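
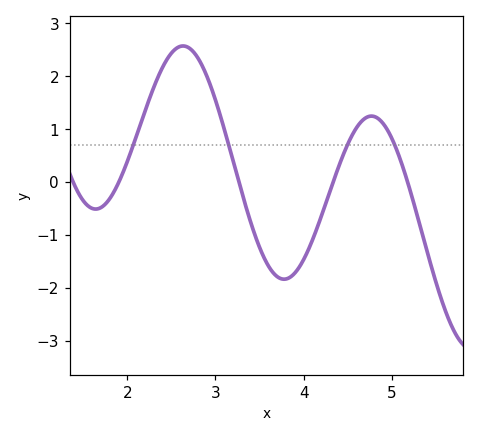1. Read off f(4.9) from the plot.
1.11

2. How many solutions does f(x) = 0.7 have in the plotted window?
4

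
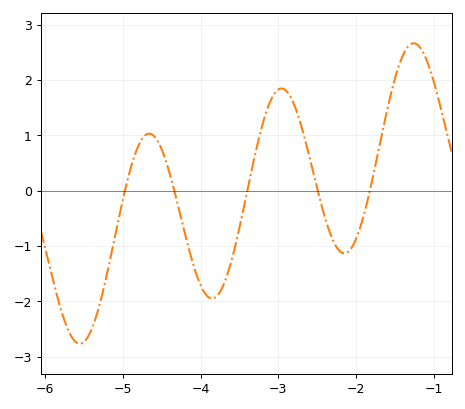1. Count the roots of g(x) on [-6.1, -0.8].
5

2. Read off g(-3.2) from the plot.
1.2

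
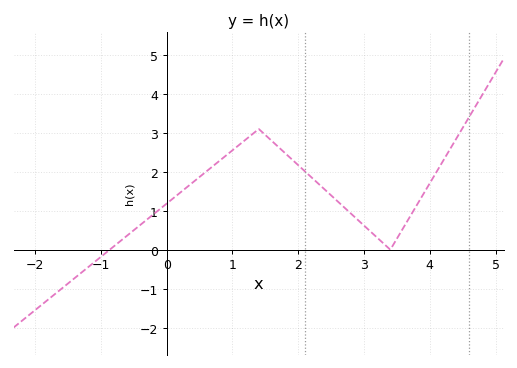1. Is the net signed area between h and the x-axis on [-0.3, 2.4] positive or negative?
positive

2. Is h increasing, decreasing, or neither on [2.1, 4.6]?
neither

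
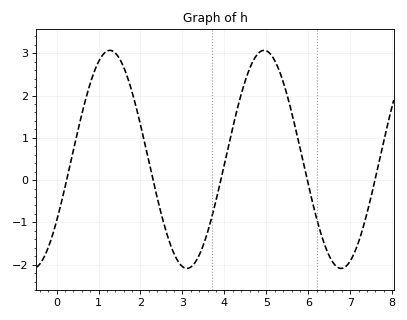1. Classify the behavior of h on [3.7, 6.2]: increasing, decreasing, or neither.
neither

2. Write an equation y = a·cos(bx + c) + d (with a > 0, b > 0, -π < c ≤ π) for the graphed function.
y = 2.58cos(1.7x - 2.2) + 0.49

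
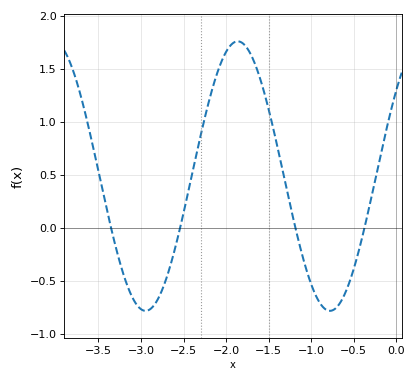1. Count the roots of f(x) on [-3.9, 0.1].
4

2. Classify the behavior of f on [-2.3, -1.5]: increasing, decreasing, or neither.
neither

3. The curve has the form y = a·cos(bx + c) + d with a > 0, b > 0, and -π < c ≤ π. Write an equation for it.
y = 1.27cos(2.9x - 0.88) + 0.49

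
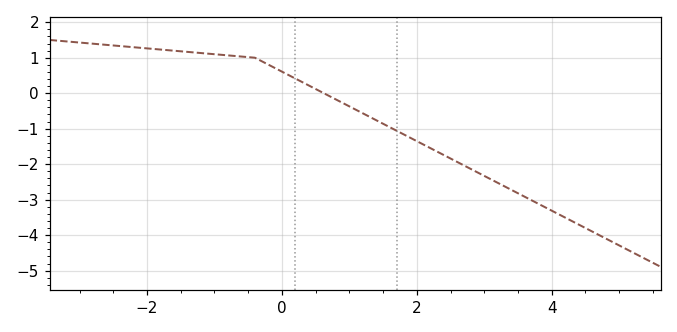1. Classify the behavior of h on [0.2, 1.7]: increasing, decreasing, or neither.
decreasing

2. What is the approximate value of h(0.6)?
0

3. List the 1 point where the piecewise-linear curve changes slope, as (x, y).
(-0.4, 1)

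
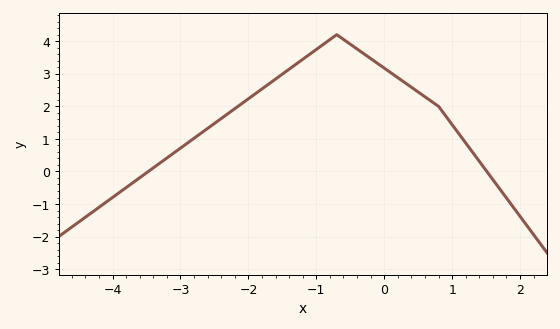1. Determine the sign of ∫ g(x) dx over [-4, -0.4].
positive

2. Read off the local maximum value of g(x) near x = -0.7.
4.2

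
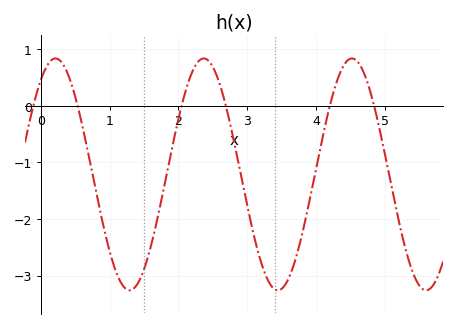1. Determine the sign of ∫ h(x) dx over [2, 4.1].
negative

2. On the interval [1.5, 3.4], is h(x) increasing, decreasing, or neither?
neither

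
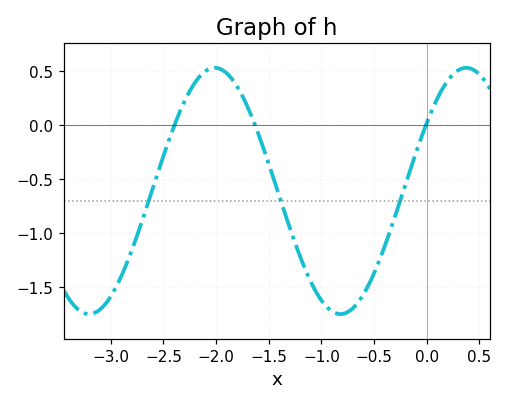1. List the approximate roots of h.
-2.4, -1.6, 0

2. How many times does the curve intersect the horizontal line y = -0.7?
3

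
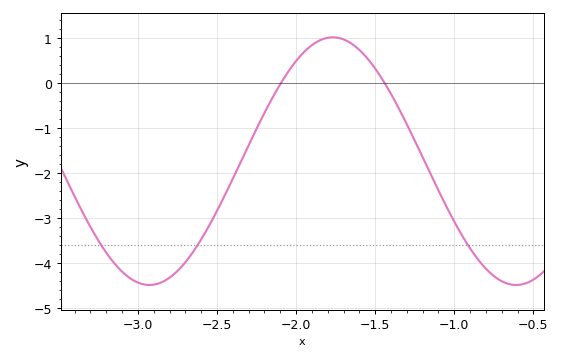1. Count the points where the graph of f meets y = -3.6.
3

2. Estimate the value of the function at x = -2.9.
-4.5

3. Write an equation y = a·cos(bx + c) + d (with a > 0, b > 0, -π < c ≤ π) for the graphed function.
y = 2.75cos(2.7x - 1.5) - 1.74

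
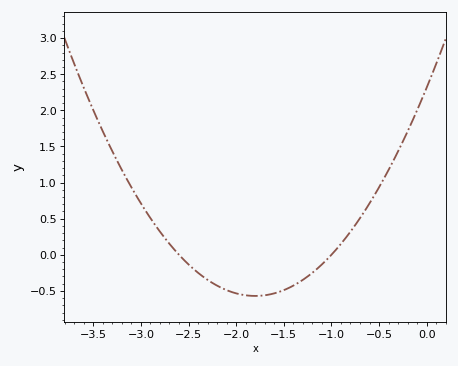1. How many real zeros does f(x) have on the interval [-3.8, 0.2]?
2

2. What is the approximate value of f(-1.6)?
-0.534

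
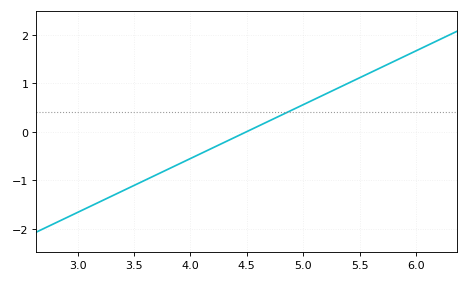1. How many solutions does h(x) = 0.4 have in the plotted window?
1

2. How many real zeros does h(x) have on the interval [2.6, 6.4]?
1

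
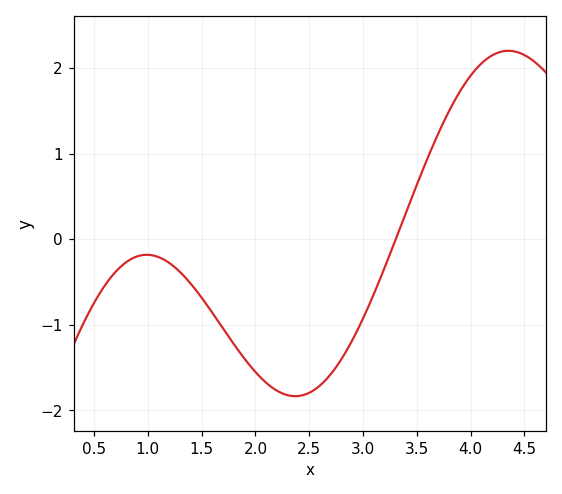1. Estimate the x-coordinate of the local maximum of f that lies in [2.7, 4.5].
4.3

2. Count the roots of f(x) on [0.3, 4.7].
1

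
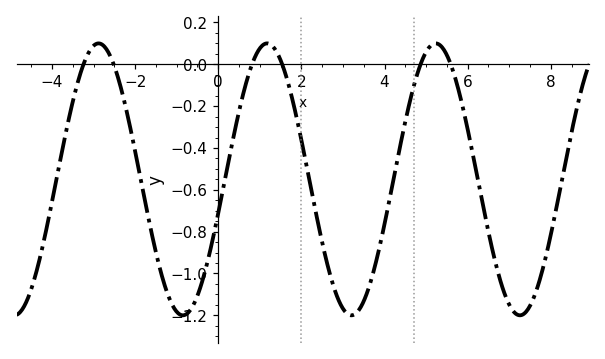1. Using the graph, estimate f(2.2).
-0.561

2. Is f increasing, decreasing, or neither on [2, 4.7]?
neither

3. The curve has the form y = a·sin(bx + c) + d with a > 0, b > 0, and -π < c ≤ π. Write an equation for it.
y = 0.65sin(1.55x - 0.252) - 0.55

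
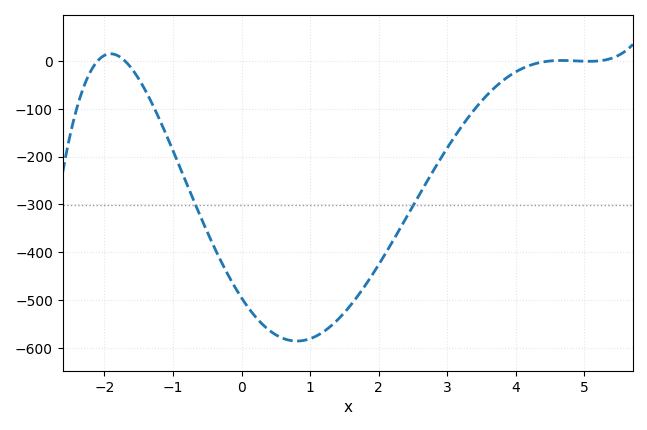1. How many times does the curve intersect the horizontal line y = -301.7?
2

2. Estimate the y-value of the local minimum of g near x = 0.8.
-586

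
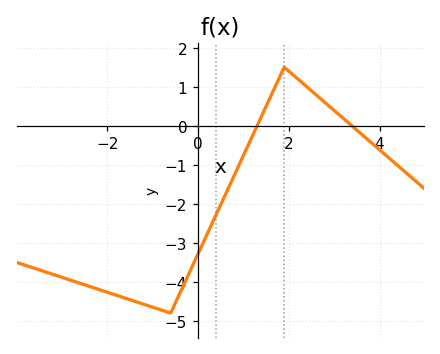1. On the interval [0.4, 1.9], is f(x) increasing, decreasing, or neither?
increasing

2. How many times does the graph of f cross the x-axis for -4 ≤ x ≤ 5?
2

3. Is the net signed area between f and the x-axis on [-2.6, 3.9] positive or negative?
negative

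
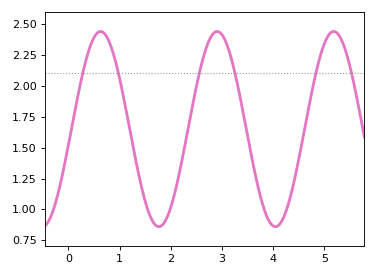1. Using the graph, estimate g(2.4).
1.78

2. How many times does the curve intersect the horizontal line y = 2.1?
6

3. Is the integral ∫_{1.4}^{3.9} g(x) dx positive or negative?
positive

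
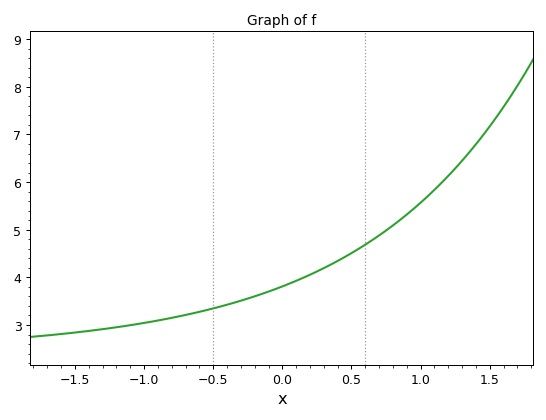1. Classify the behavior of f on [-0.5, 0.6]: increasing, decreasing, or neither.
increasing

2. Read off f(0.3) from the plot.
4.19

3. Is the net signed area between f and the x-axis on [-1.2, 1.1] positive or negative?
positive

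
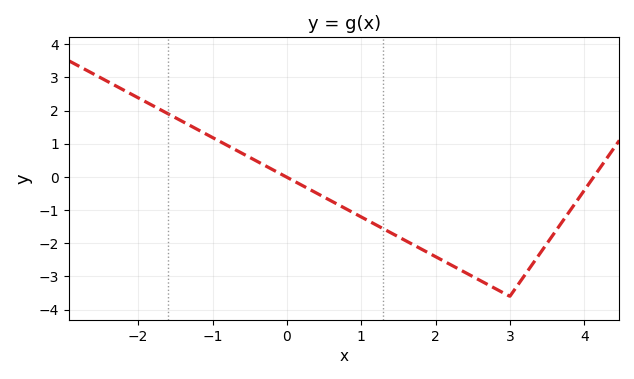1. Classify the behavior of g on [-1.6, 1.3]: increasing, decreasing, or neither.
decreasing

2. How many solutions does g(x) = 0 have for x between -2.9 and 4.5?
2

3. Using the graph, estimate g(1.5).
-1.81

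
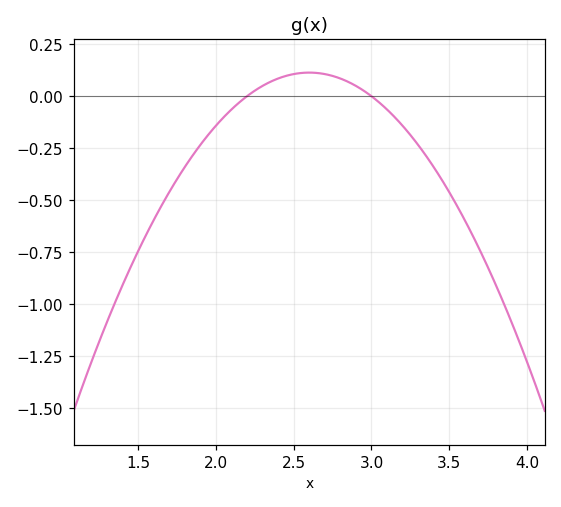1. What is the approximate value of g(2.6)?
0.114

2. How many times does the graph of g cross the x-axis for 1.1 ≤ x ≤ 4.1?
2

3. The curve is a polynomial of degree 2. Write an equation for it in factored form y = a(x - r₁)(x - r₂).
y = -0.71(x - 2.2)(x - 3)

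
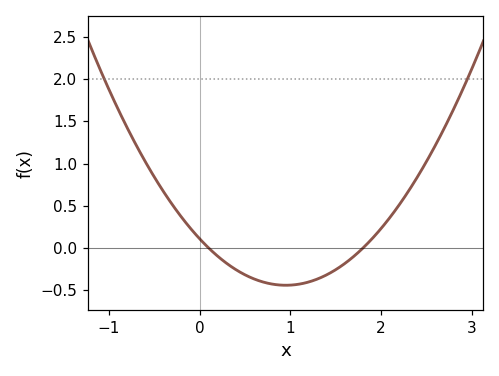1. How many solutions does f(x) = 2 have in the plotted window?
2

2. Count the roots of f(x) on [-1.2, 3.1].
2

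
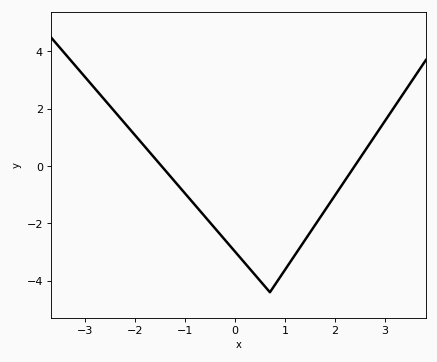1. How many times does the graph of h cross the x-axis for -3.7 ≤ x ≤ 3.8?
2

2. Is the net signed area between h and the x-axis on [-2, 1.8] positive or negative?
negative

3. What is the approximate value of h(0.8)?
-4.2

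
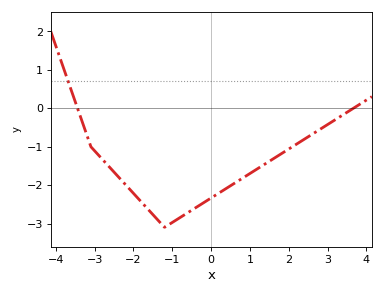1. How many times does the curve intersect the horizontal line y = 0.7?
1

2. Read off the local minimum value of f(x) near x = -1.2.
-3.1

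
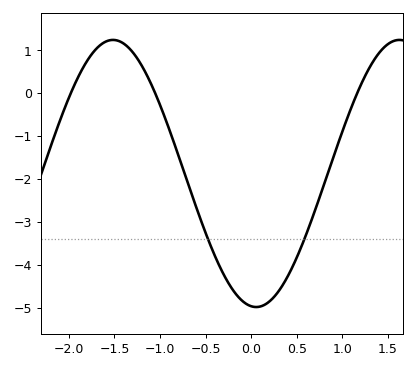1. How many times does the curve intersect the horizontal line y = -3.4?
2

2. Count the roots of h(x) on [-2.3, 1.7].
3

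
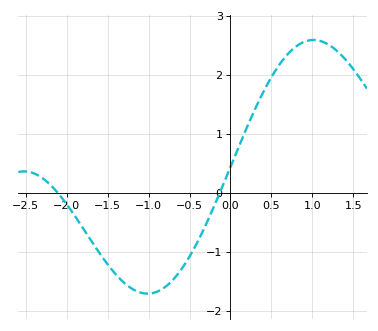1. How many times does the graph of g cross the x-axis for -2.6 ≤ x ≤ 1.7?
2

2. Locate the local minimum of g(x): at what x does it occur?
-1.01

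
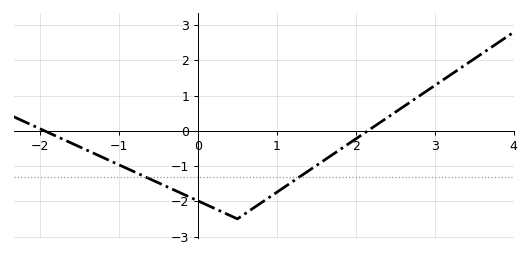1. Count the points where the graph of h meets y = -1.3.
2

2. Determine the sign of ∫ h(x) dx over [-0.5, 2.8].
negative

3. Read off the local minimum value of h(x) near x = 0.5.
-2.5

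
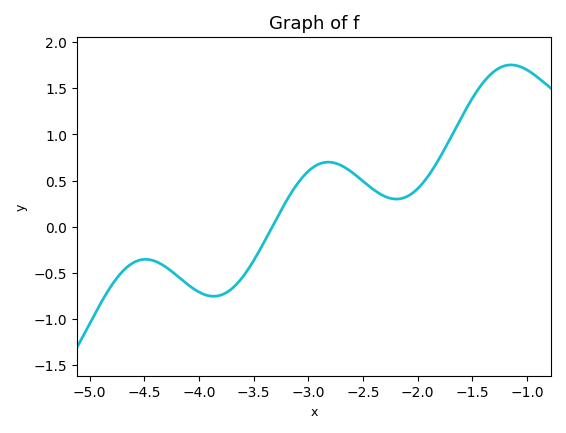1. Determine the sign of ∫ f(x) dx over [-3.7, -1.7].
positive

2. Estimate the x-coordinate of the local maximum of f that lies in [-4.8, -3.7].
-4.49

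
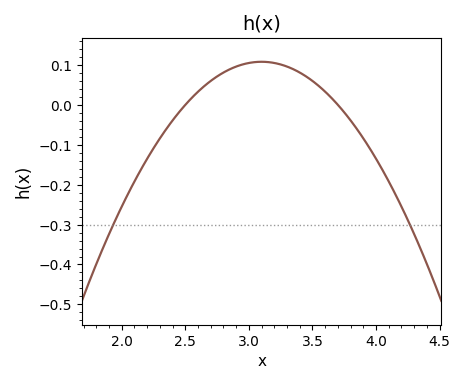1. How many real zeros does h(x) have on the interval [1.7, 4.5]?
2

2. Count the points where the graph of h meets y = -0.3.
2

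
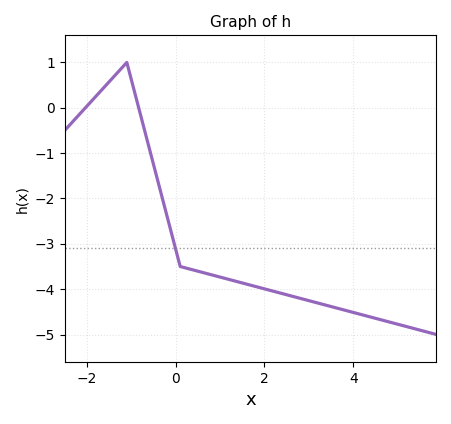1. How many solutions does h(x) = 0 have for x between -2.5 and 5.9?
2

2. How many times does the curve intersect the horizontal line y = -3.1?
1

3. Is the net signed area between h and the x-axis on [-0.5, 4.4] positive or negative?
negative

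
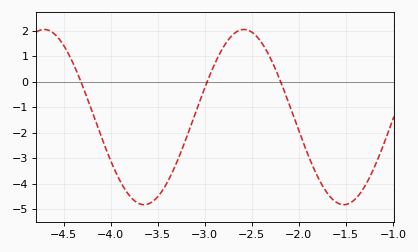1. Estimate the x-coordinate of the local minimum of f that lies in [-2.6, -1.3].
-1.5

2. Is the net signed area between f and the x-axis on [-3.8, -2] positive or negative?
negative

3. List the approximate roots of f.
-4.3, -3, -2.2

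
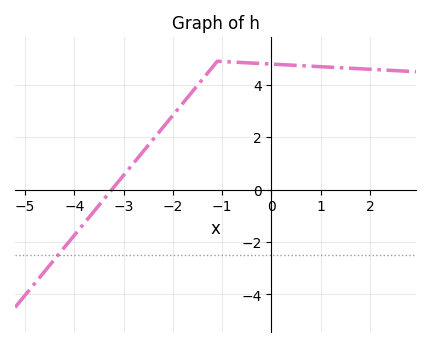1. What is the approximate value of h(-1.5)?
3.98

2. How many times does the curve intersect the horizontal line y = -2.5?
1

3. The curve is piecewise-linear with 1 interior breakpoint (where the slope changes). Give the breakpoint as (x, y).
(-1.1, 4.9)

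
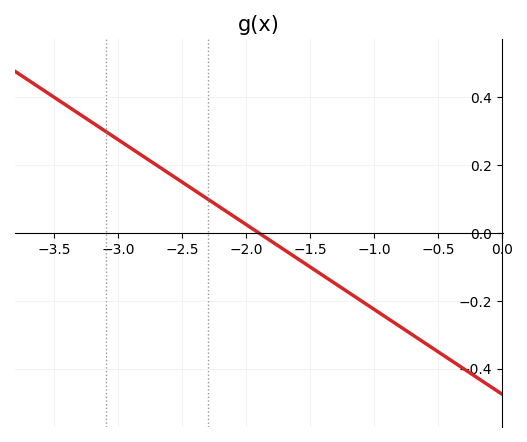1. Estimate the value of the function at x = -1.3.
-0.15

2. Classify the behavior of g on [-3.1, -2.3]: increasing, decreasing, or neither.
decreasing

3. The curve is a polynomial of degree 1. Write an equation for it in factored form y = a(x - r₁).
y = -0.25(x + 1.9)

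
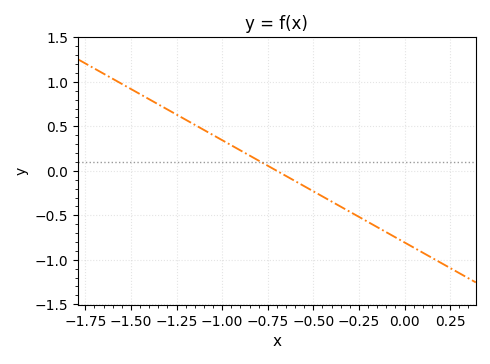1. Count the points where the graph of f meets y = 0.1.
1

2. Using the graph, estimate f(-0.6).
-0.1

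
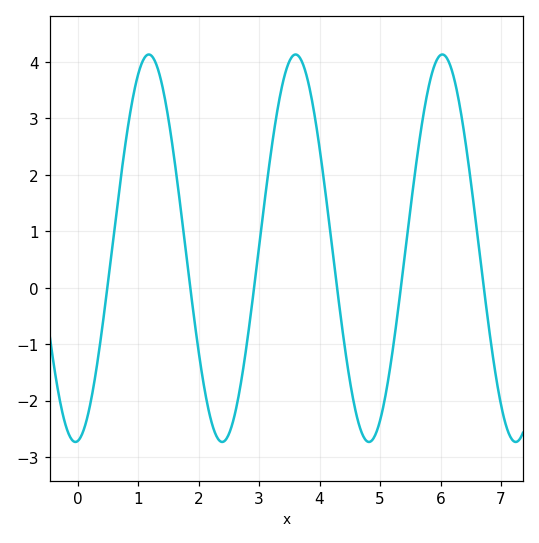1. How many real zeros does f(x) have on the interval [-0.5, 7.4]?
6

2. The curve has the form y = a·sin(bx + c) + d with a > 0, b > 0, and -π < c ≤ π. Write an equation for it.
y = 3.43sin(2.6x - 1.5) + 0.7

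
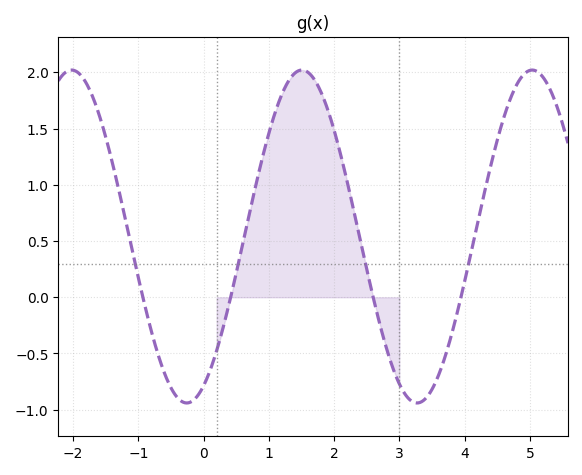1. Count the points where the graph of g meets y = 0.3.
4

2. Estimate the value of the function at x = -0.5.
-0.805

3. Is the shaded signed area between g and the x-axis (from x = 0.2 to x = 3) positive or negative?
positive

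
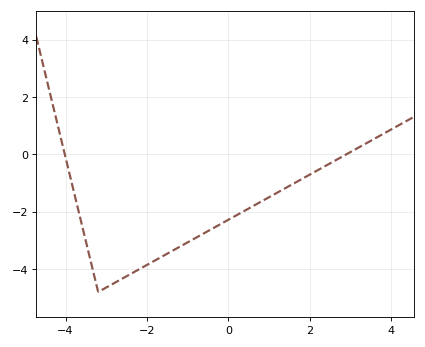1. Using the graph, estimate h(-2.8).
-4.49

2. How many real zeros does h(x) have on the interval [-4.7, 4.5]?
2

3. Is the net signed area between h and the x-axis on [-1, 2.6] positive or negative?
negative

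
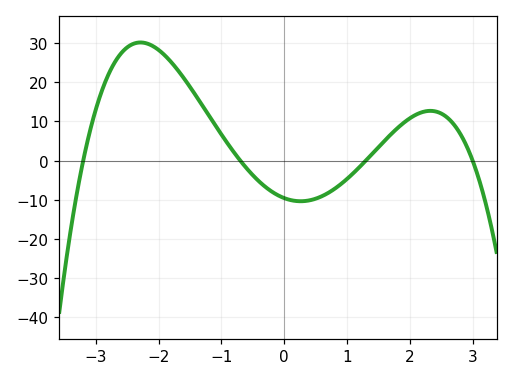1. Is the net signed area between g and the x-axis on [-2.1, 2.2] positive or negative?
positive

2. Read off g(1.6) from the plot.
5.1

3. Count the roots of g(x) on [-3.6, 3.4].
4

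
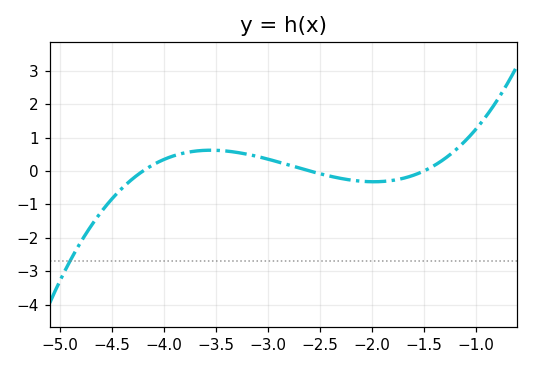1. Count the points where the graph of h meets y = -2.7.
1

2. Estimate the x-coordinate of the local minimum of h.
-2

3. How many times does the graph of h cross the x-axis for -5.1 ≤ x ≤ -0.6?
3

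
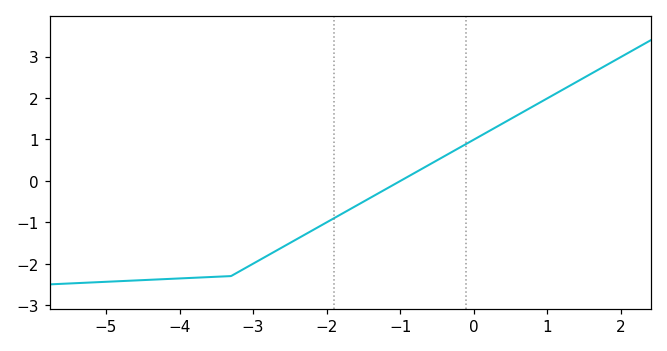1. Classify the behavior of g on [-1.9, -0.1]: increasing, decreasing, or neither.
increasing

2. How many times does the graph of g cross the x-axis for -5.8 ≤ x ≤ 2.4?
1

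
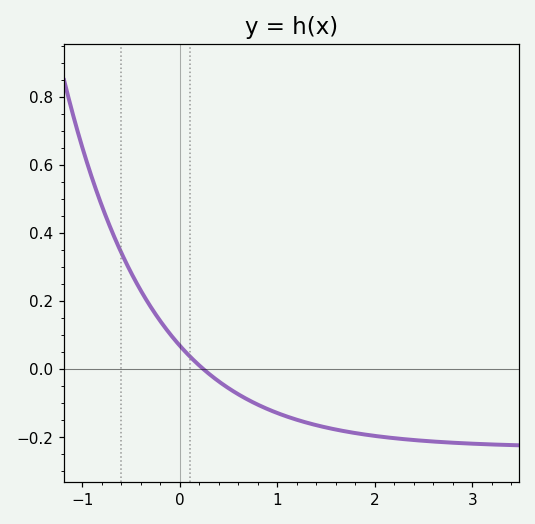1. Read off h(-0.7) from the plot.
0.409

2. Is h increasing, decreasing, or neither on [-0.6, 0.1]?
decreasing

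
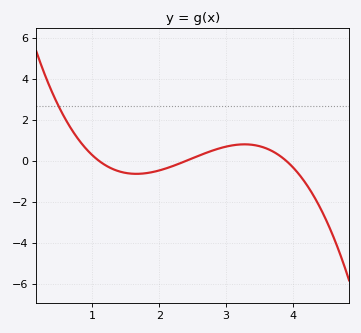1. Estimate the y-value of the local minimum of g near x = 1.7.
-0.631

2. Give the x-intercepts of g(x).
1.1, 2.4, 3.9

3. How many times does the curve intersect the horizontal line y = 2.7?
1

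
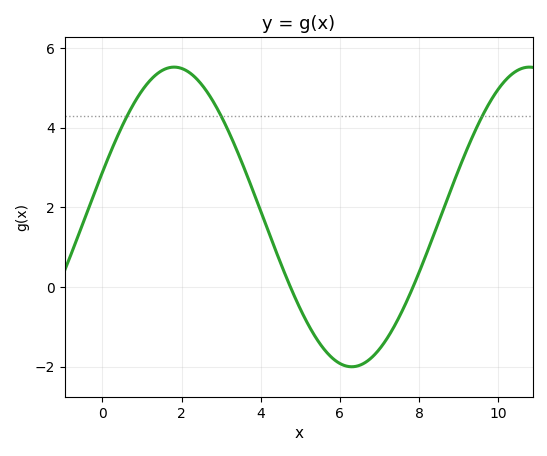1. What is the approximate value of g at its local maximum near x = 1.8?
5.6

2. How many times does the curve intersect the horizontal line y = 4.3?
3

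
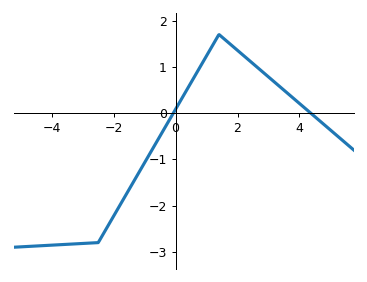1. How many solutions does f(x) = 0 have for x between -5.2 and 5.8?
2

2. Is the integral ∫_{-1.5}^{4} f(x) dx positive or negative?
positive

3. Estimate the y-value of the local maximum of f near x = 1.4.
1.7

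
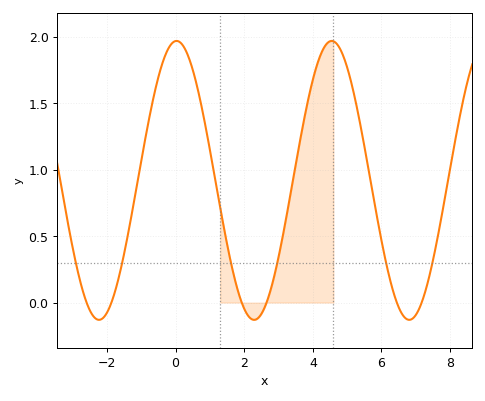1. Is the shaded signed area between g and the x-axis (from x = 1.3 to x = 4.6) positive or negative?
positive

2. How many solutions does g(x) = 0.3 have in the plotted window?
6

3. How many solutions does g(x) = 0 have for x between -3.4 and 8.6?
6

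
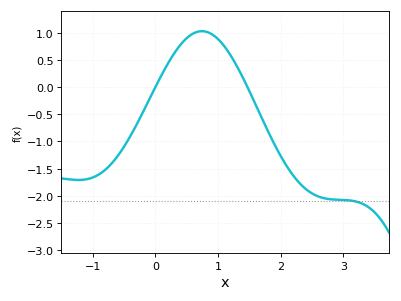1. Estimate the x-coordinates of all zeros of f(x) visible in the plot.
0, 1.47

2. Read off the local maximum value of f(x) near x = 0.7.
1.03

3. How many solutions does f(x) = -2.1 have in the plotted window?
1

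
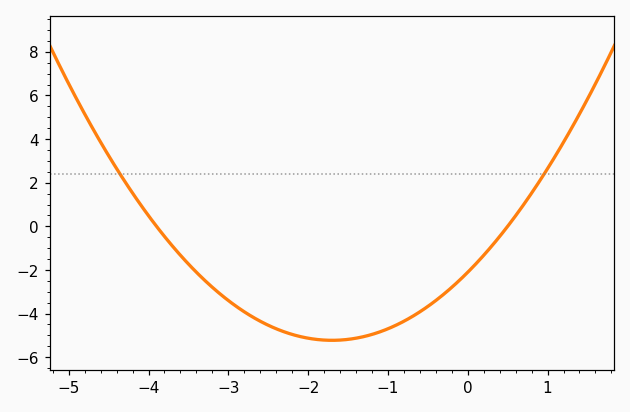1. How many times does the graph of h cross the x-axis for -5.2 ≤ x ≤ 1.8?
2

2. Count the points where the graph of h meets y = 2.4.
2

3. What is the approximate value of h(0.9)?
2.07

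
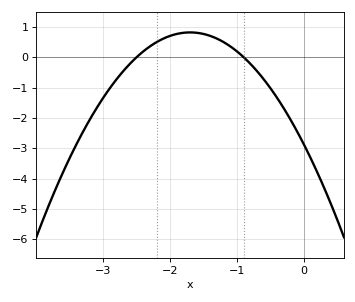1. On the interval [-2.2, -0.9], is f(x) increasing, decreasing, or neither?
neither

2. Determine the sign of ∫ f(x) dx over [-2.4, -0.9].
positive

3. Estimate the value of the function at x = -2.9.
-1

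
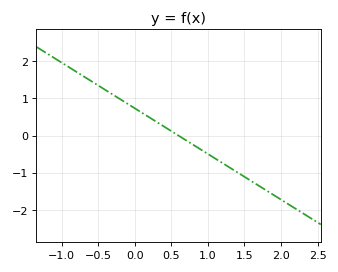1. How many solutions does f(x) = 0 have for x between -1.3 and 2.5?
1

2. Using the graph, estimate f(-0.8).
1.72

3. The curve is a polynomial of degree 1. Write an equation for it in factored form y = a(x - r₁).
y = -1.23(x - 0.6)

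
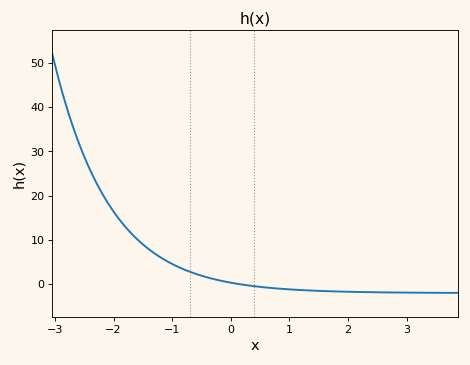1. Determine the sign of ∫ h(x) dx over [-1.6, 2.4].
positive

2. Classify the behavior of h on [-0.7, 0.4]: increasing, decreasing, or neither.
decreasing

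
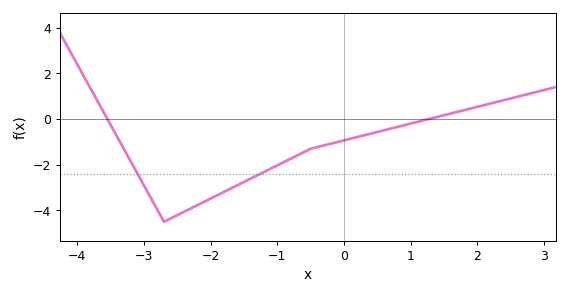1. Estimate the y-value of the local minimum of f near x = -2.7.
-4.4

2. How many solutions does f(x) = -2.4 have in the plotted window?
2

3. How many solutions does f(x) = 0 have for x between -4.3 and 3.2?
2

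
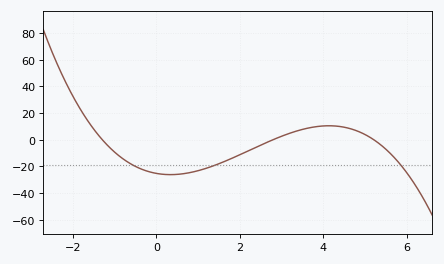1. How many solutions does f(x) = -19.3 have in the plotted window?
3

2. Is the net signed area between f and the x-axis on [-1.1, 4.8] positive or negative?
negative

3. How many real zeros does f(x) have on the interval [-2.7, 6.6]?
3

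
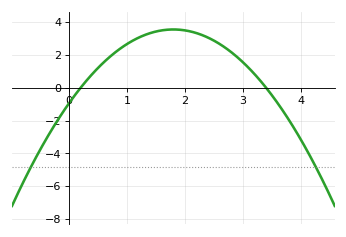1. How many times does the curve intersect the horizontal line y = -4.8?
2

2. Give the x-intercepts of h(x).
0.2, 3.4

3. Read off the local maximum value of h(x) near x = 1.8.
3.6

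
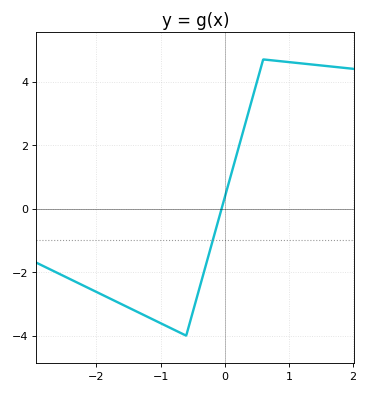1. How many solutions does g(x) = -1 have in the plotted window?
1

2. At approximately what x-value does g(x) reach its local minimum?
-0.6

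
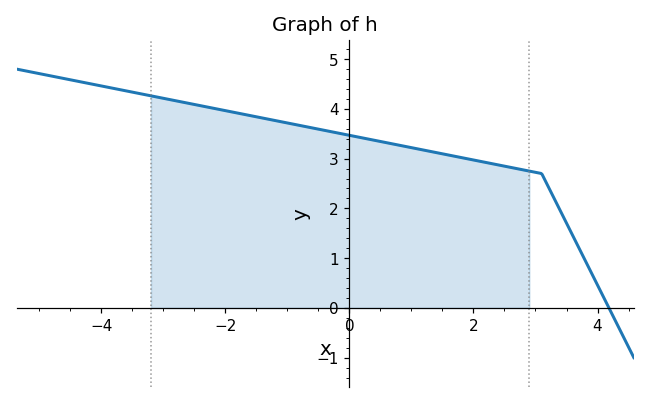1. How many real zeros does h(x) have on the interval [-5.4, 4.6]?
1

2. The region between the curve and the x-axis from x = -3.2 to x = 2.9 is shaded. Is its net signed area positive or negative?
positive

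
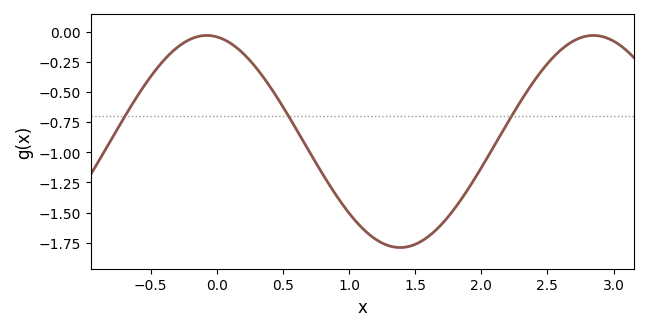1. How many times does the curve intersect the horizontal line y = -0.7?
3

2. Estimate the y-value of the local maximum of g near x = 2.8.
-0.03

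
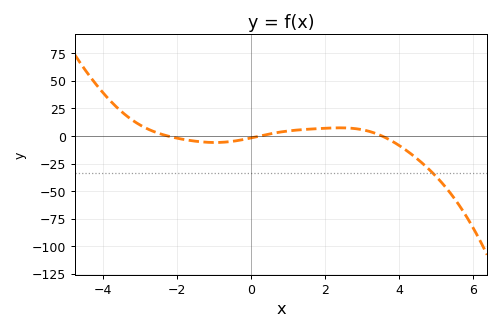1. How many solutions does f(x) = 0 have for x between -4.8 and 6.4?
3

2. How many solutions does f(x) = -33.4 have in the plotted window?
1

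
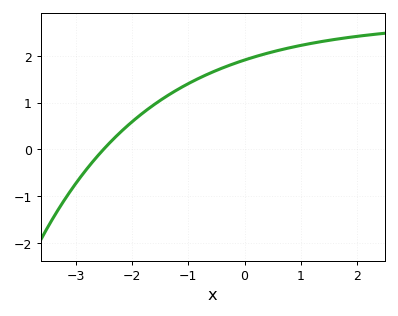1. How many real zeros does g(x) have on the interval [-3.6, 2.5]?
1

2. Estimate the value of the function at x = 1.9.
2.4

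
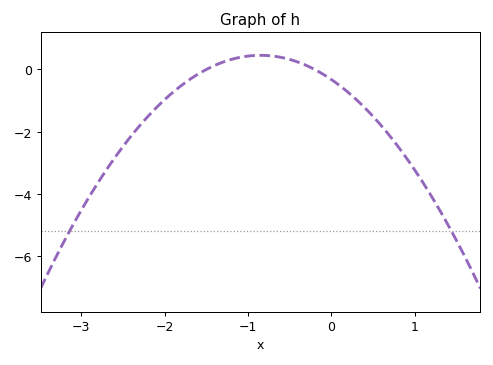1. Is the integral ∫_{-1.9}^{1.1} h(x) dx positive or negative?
negative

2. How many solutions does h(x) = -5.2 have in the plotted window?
2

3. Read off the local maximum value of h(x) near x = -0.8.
0.4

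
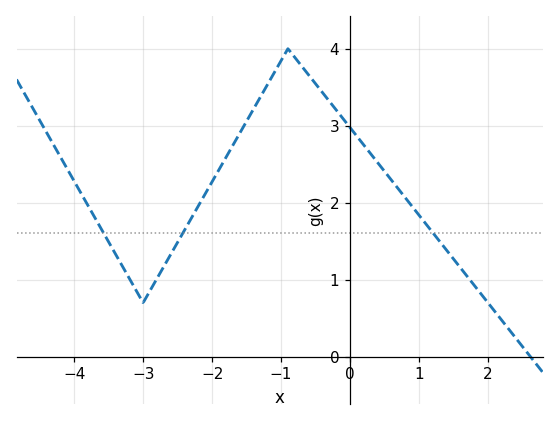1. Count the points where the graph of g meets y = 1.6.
3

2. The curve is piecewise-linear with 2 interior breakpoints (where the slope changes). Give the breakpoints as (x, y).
(-3, 0.7); (-0.9, 4)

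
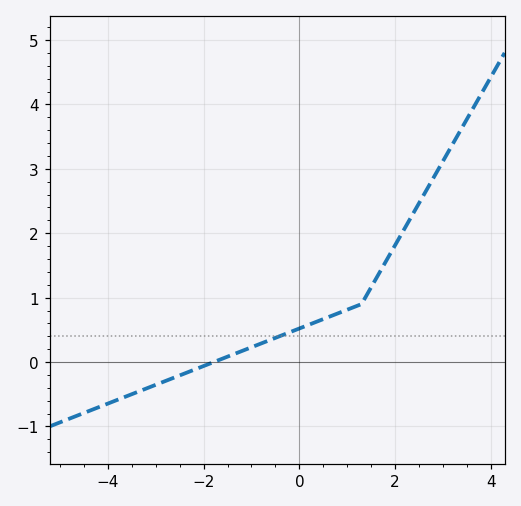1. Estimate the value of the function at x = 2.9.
3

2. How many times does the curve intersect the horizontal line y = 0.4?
1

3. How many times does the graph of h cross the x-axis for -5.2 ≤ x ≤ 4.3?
1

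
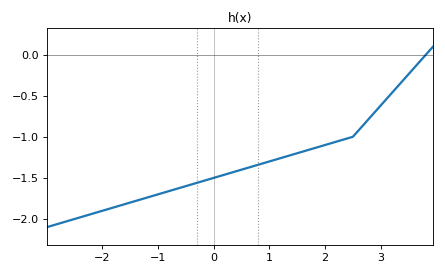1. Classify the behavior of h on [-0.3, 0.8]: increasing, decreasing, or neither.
increasing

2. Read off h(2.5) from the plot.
-1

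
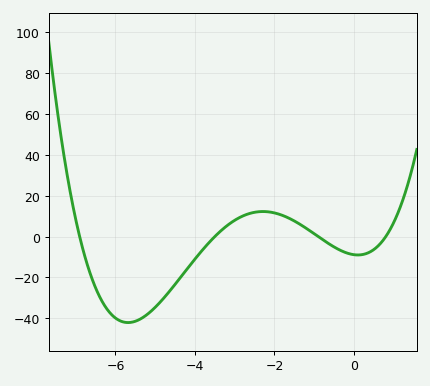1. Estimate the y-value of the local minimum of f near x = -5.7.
-42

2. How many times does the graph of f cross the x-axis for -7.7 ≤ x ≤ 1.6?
4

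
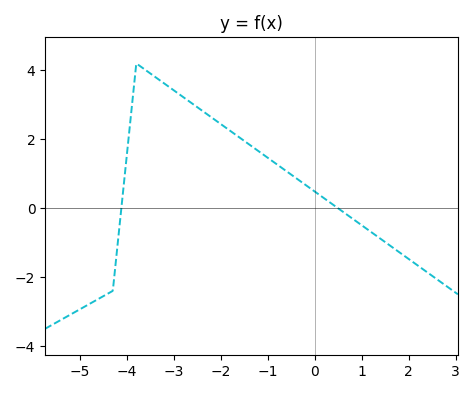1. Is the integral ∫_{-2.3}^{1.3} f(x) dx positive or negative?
positive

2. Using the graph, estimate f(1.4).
-0.8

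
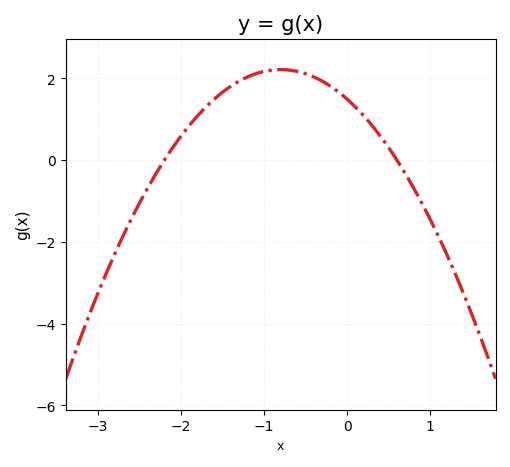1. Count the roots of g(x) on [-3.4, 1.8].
2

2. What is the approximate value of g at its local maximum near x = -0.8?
2.2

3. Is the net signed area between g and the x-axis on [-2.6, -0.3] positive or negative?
positive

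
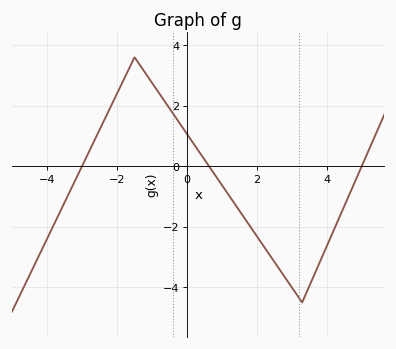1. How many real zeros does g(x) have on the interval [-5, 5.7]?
3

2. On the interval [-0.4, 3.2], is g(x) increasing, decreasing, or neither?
decreasing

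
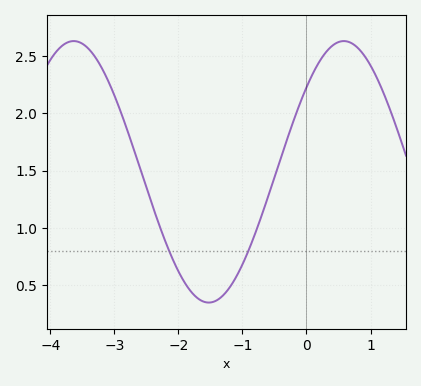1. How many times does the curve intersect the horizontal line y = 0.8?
2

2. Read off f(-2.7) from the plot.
1.7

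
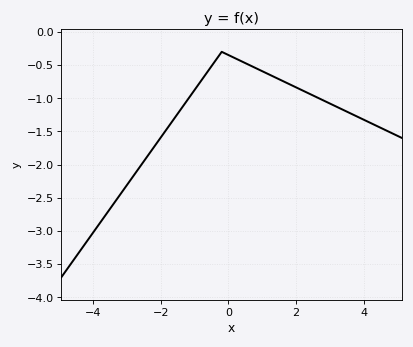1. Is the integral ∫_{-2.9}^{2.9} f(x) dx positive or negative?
negative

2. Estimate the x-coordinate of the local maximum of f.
-0.201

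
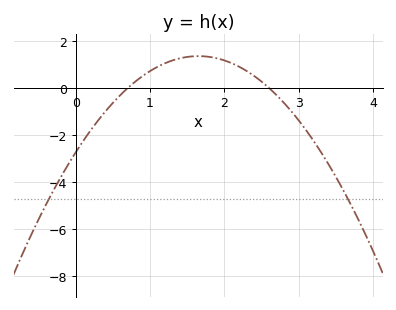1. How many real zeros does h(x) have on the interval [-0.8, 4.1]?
2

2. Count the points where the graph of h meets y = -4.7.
2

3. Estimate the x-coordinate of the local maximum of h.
1.6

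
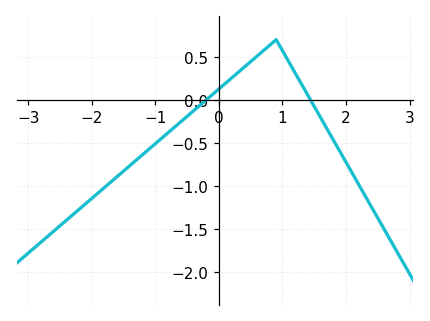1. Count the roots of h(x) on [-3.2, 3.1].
2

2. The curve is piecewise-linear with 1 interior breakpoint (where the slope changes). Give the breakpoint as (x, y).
(0.9, 0.7)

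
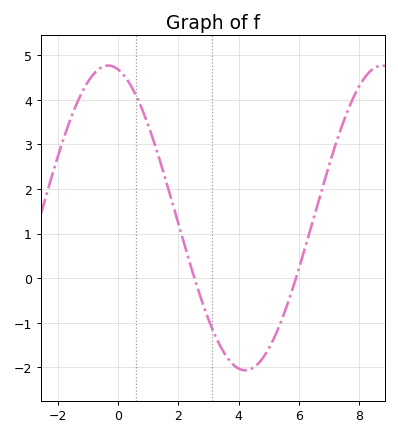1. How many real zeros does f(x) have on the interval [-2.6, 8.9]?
2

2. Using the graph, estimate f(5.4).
-0.995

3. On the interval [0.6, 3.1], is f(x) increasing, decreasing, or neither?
decreasing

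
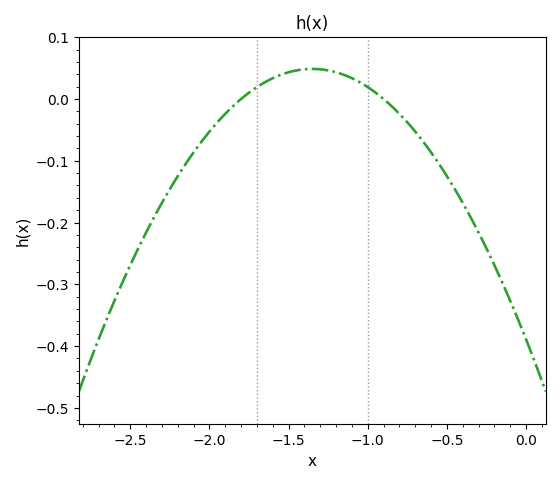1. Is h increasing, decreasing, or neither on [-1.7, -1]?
neither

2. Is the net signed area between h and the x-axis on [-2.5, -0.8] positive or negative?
negative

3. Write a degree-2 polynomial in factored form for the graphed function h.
y = -0.24(x + 1.8)(x + 0.9)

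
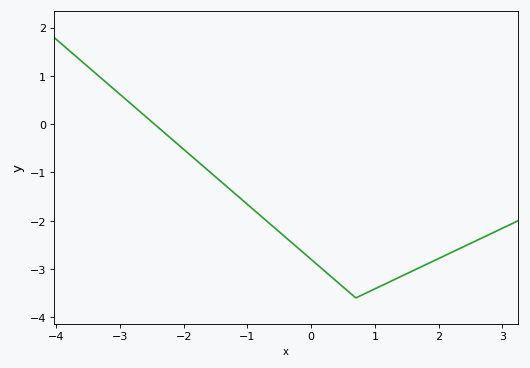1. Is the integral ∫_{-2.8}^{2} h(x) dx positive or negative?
negative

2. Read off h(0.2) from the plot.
-3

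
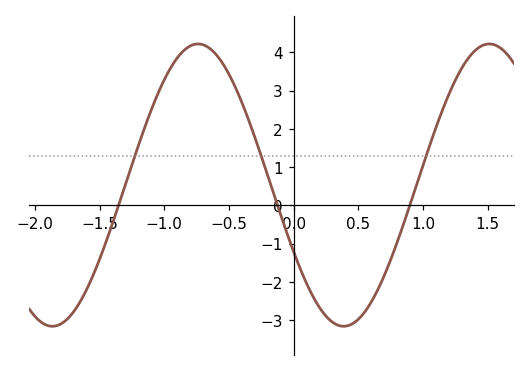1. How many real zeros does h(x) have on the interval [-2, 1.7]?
3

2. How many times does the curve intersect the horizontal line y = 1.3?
3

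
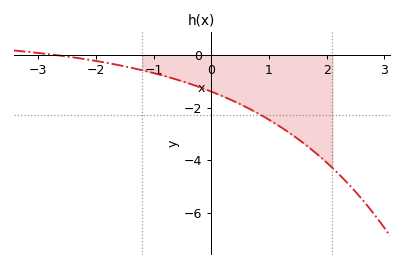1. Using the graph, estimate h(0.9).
-2.33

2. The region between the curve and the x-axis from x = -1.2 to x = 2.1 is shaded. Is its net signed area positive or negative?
negative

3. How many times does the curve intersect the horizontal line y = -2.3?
1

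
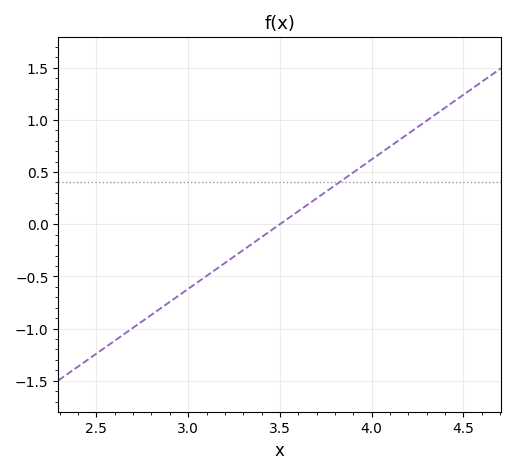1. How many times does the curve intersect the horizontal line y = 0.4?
1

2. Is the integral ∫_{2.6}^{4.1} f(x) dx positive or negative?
negative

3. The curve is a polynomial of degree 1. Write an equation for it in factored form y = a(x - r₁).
y = 1.24(x - 3.5)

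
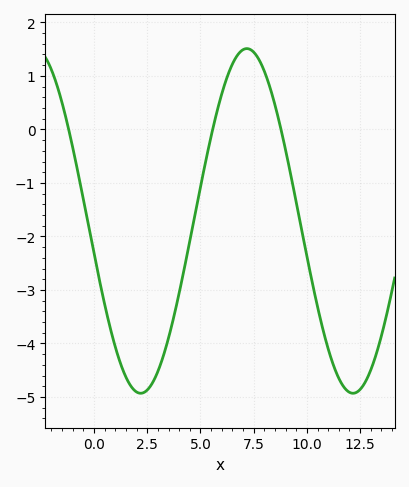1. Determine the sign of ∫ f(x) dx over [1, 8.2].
negative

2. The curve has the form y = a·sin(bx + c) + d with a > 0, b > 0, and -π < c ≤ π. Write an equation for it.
y = 3.22sin(0.63x - 3) - 1.71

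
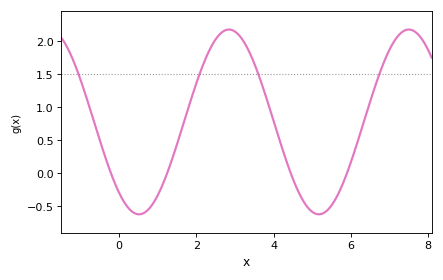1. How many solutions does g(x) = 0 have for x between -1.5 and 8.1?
4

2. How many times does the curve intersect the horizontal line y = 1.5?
4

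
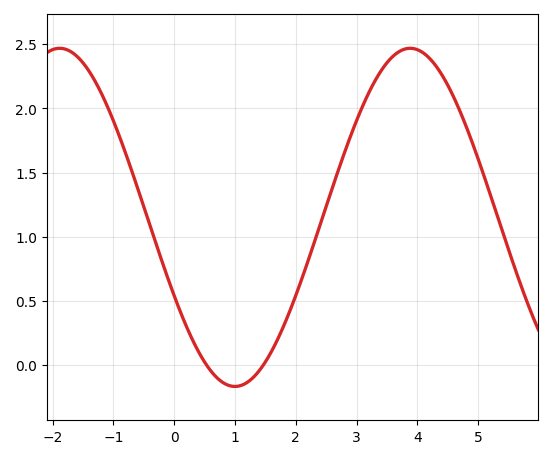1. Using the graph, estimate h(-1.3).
2.21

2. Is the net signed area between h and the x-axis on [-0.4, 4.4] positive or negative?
positive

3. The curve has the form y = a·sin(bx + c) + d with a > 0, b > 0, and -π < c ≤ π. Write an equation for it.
y = 1.32sin(1.09x - 2.66) + 1.15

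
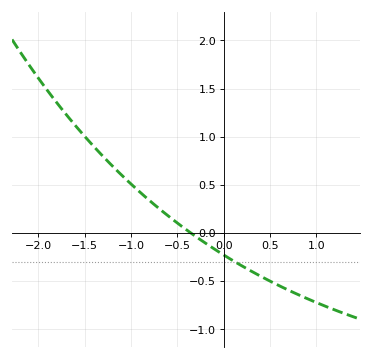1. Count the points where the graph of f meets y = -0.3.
1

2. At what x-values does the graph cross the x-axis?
-0.4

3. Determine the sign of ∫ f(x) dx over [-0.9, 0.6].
negative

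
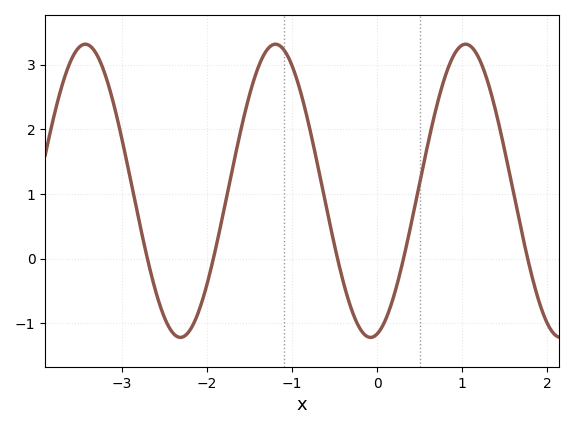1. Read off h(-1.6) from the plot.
2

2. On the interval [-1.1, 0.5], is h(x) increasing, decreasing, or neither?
neither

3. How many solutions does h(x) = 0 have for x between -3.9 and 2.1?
5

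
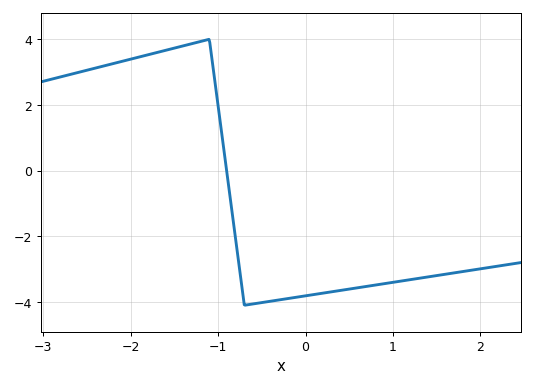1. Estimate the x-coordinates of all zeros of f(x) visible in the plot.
-0.902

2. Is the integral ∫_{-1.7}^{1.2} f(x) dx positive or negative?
negative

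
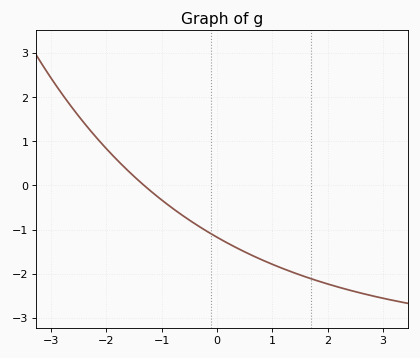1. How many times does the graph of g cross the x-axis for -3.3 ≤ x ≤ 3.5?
1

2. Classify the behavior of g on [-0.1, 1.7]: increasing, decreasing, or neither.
decreasing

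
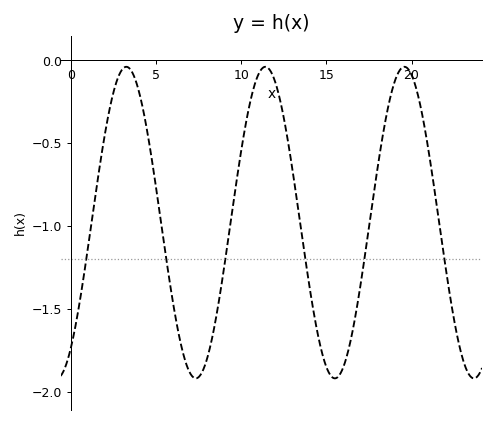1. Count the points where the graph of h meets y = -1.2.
6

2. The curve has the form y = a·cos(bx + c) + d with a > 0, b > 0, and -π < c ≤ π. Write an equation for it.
y = 0.94cos(0.77x - 2.51) - 0.98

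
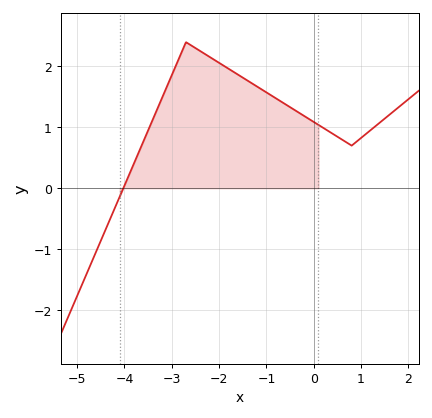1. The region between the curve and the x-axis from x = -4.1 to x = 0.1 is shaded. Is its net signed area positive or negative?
positive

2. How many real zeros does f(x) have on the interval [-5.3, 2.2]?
1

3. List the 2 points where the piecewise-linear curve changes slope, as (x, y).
(-2.7, 2.4); (0.8, 0.7)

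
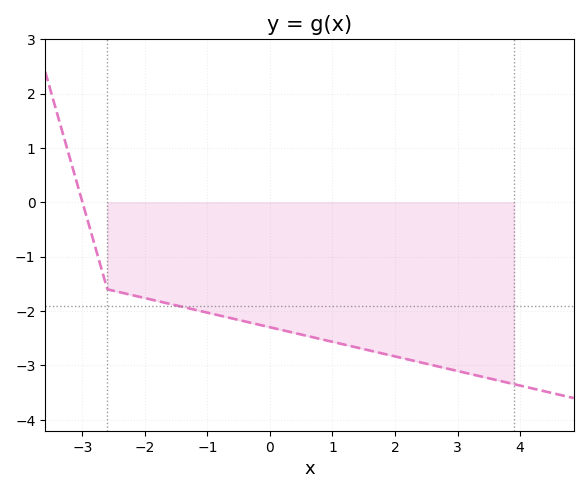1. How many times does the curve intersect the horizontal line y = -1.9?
1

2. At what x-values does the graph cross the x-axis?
-3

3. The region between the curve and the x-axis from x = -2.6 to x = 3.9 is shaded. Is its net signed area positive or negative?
negative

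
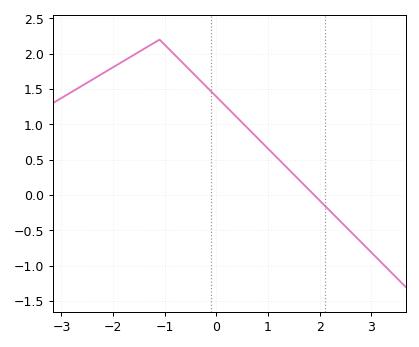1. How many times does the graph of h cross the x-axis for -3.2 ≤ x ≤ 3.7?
1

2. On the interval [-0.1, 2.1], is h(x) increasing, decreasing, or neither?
decreasing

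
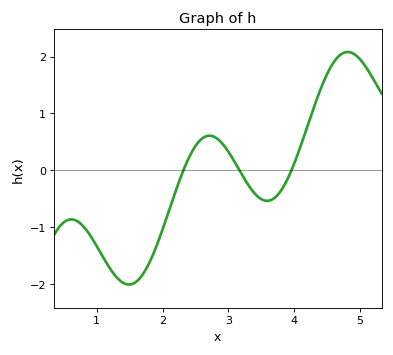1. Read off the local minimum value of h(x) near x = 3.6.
-0.536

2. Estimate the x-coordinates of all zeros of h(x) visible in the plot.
2.32, 3.17, 3.96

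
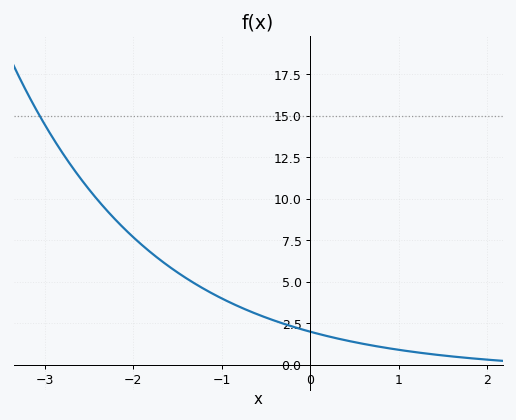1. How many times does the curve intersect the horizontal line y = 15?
1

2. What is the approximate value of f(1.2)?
0.749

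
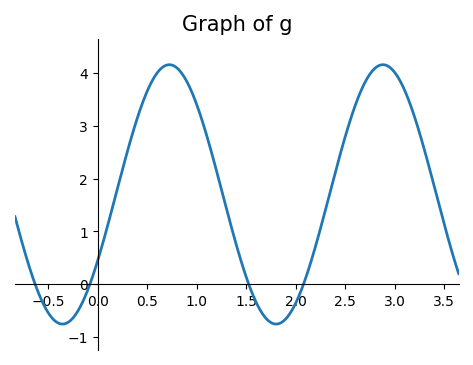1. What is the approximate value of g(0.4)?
3.1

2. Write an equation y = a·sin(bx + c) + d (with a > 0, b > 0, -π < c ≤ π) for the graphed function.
y = 2.45sin(2.9x - 0.53) + 1.7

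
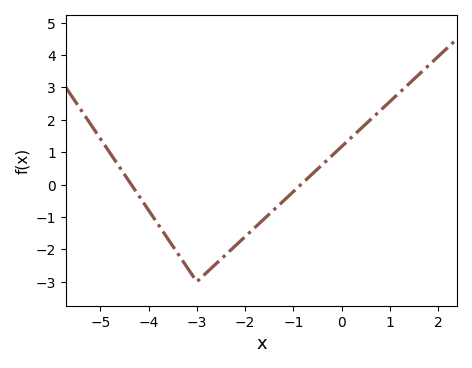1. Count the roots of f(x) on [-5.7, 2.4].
2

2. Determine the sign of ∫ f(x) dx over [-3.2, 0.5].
negative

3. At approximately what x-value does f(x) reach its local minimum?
-3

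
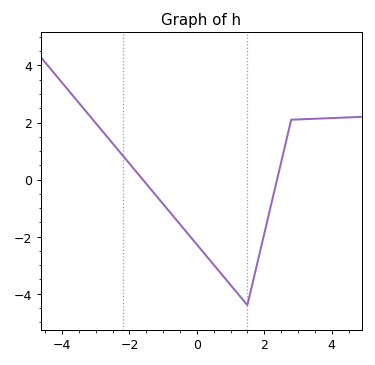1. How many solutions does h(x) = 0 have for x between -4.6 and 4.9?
2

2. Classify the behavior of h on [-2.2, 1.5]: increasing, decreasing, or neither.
decreasing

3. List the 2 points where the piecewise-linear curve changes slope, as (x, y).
(1.5, -4.4); (2.8, 2.1)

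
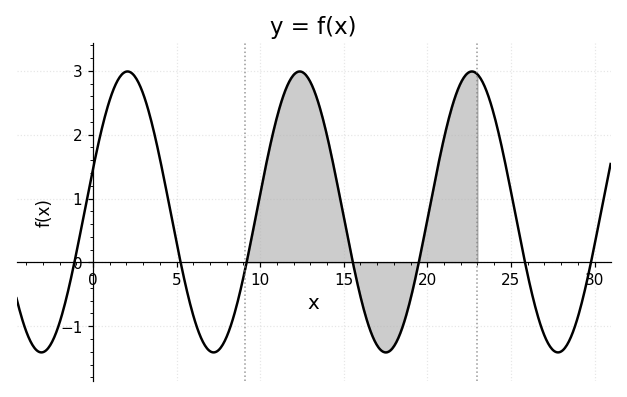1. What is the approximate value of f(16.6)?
-1.1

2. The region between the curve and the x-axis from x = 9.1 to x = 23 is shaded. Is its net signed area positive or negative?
positive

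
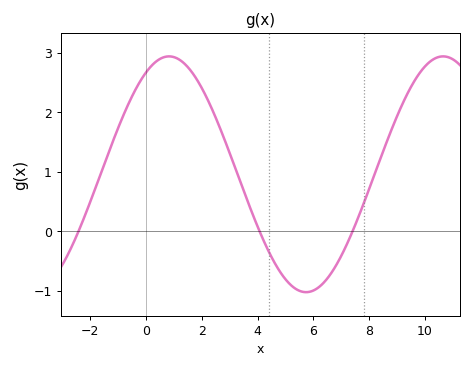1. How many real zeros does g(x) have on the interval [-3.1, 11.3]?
3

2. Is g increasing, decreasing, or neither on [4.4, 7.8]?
neither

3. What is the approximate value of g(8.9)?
1.83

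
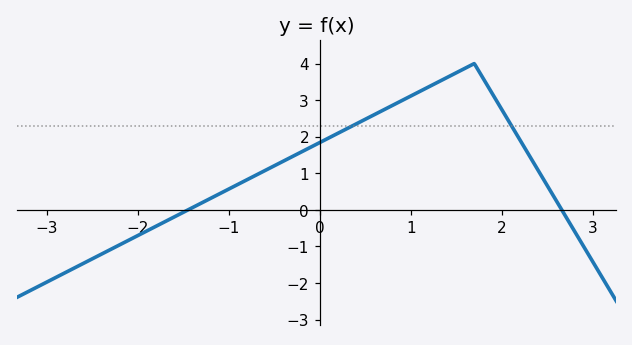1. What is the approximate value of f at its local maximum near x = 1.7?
4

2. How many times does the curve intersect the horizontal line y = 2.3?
2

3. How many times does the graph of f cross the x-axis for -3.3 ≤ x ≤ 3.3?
2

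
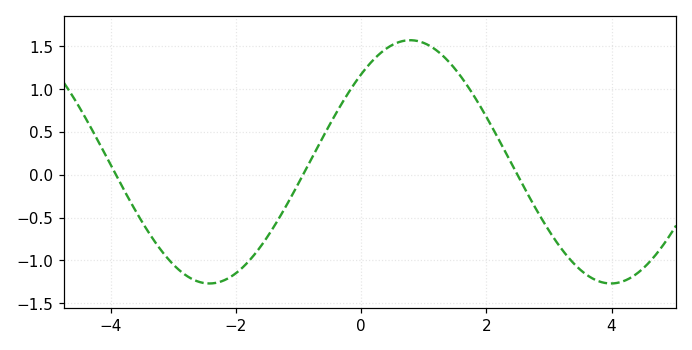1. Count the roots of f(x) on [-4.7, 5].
3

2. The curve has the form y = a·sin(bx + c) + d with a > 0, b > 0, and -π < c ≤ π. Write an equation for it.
y = 1.42sin(0.98x + 0.802) + 0.15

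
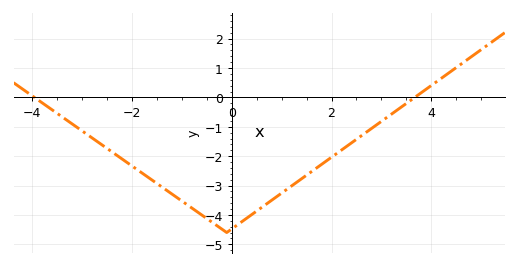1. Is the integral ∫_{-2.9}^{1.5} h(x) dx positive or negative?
negative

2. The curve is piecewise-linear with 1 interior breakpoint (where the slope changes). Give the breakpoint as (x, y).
(-0.1, -4.6)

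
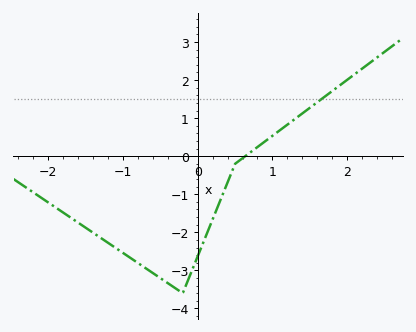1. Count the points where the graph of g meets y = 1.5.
1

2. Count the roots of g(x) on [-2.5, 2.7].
1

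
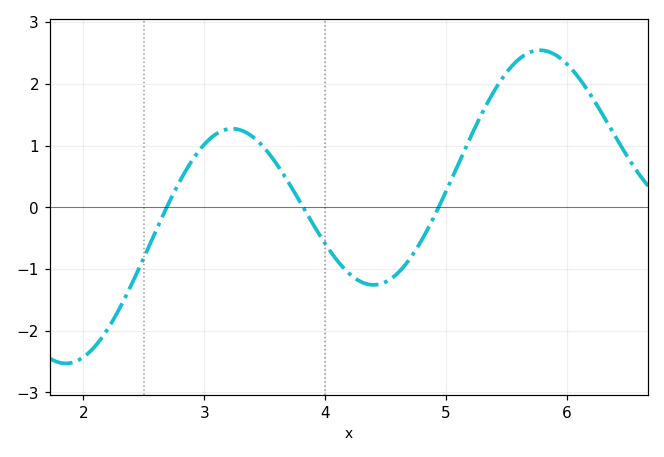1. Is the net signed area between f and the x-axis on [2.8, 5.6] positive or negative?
positive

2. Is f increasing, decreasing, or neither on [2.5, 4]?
neither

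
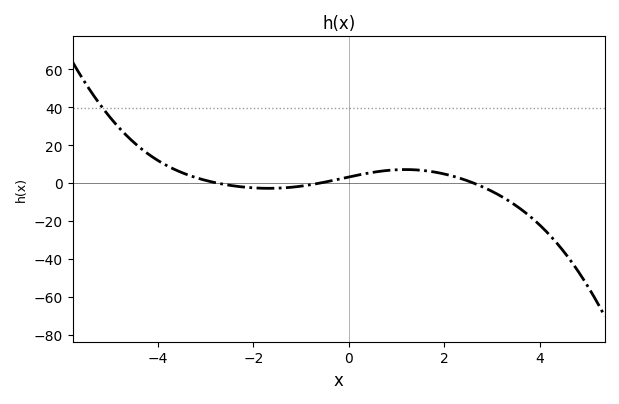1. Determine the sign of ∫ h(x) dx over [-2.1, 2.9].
positive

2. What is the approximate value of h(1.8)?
6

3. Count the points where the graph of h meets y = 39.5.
1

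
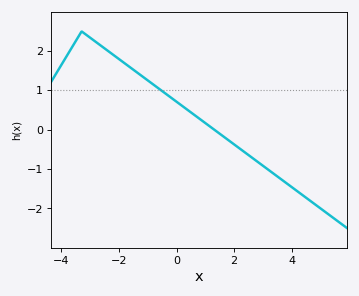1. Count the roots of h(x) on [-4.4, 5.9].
1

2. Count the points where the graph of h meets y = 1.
1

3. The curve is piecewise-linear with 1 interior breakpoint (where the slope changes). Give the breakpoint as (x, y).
(-3.3, 2.5)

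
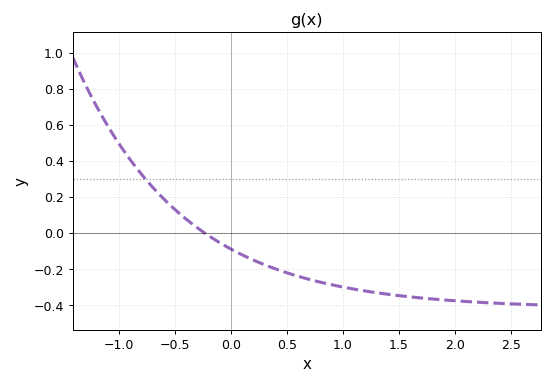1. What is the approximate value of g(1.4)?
-0.34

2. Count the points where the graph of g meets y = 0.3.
1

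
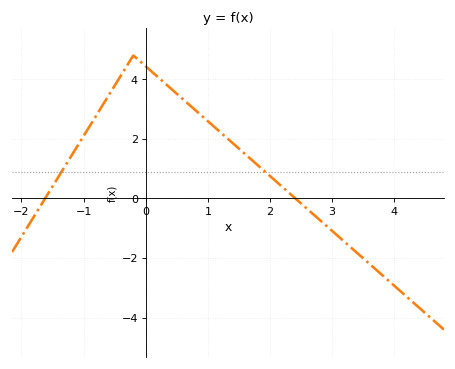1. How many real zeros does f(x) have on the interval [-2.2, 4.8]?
2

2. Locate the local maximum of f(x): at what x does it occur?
-0.199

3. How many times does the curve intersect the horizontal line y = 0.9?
2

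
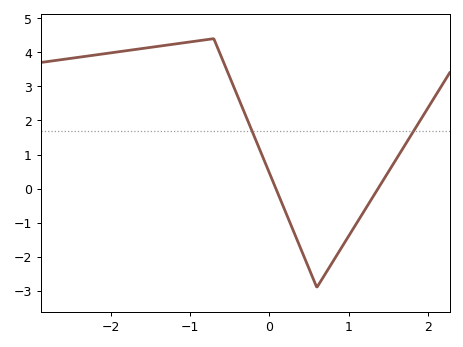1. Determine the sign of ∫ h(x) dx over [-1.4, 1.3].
positive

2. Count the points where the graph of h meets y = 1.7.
2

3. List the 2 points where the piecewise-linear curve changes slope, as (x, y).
(-0.7, 4.4); (0.6, -2.9)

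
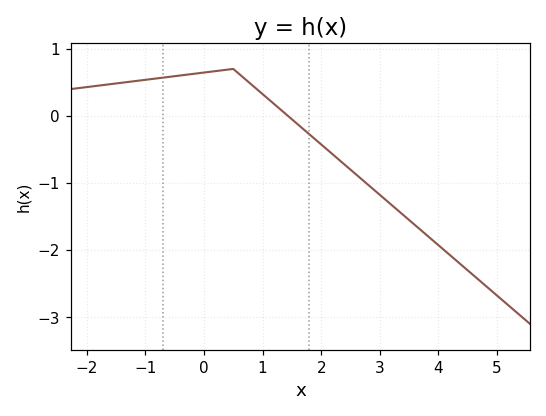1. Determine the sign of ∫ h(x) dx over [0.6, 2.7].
negative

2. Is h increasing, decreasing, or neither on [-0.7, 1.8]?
neither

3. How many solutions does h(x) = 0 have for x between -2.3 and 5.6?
1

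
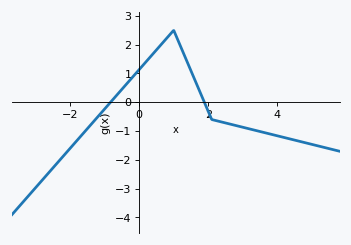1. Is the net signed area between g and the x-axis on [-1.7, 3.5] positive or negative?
positive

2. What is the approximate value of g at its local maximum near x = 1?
2.5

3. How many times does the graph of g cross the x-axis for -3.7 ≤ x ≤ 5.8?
2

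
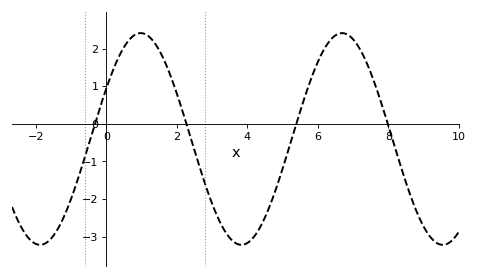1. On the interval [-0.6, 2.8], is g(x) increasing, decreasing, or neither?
neither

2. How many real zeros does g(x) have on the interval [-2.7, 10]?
4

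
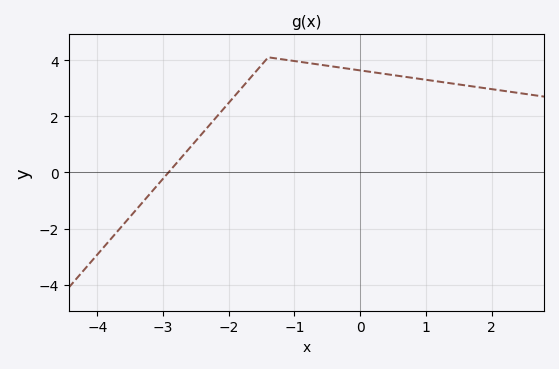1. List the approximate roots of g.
-2.9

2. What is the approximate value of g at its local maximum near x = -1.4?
4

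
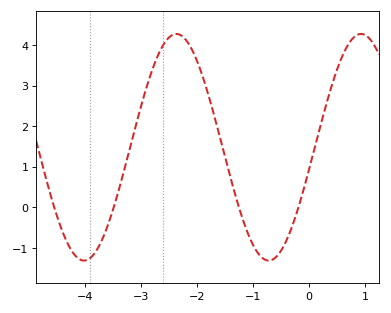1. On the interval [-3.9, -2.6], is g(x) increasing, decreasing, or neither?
increasing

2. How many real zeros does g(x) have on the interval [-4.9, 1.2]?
4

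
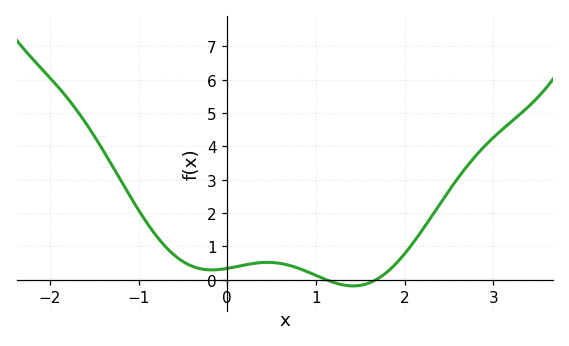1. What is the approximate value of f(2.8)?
3.7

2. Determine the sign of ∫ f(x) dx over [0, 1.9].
positive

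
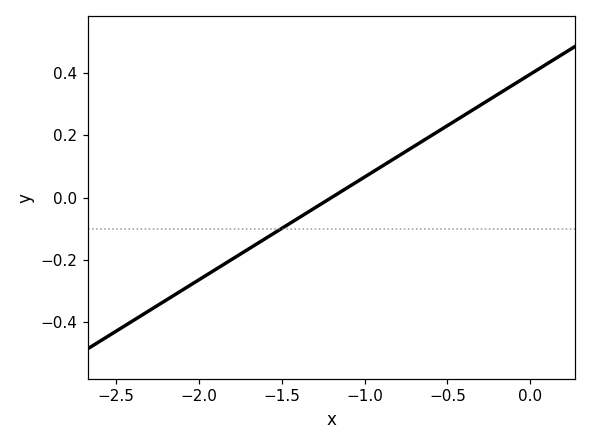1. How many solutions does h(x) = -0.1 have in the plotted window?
1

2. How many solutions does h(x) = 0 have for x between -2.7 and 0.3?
1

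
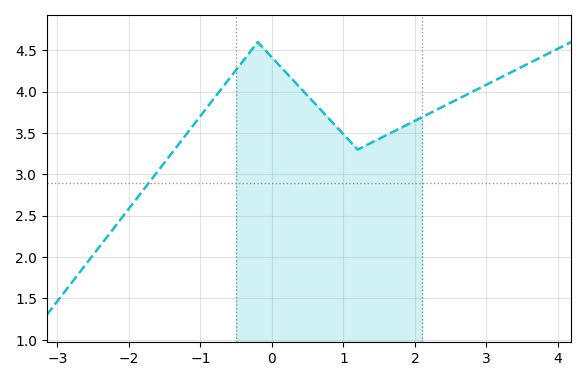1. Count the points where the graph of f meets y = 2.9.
1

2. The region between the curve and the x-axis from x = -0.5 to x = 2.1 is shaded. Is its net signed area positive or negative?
positive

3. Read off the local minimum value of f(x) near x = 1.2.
3.3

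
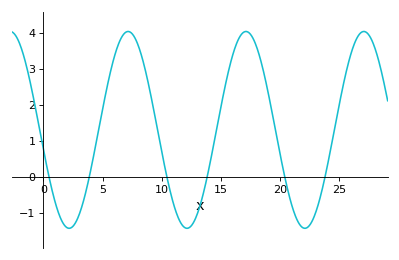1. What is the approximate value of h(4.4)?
0.837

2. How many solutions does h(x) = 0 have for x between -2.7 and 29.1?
6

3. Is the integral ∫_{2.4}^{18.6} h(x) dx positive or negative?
positive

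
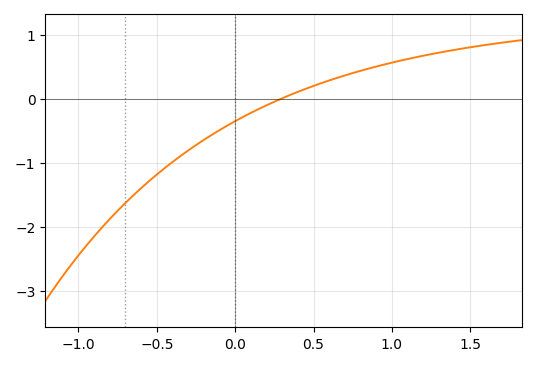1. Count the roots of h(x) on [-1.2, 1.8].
1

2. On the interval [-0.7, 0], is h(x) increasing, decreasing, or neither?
increasing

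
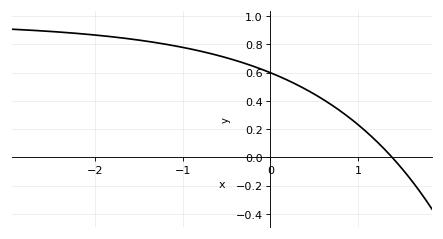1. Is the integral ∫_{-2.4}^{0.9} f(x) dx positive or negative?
positive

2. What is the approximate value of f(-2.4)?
0.888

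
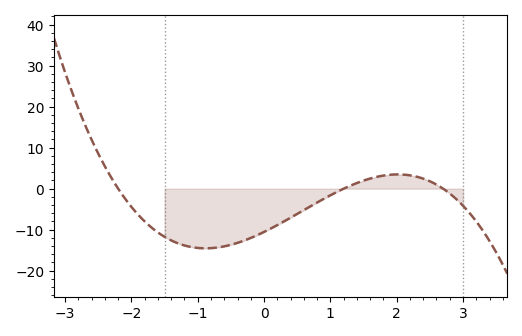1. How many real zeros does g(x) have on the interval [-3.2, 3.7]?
3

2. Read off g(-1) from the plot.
-14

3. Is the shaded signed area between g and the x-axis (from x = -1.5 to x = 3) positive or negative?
negative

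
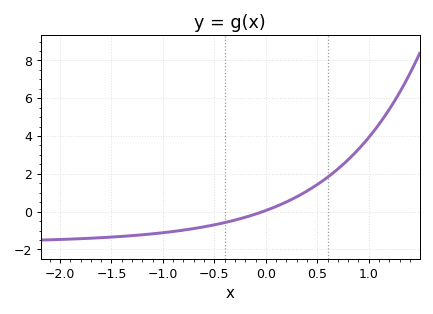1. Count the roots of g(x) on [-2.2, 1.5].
1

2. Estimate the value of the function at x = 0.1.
0.274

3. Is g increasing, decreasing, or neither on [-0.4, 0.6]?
increasing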